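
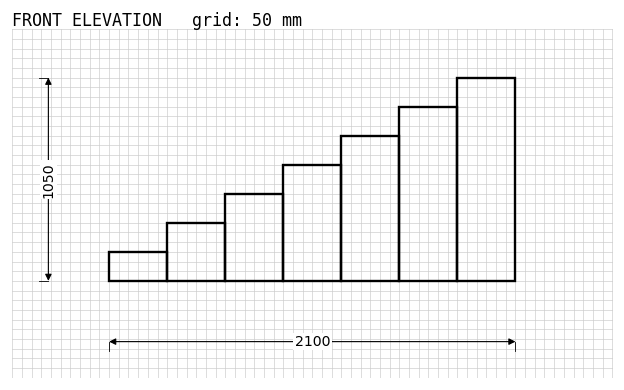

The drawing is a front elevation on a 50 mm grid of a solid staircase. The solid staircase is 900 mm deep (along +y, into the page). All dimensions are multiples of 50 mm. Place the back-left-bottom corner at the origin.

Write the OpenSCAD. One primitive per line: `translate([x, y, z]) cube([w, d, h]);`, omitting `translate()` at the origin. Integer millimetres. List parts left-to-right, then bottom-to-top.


cube([300, 900, 150]);
translate([300, 0, 0]) cube([300, 900, 300]);
translate([600, 0, 0]) cube([300, 900, 450]);
translate([900, 0, 0]) cube([300, 900, 600]);
translate([1200, 0, 0]) cube([300, 900, 750]);
translate([1500, 0, 0]) cube([300, 900, 900]);
translate([1800, 0, 0]) cube([300, 900, 1050]);


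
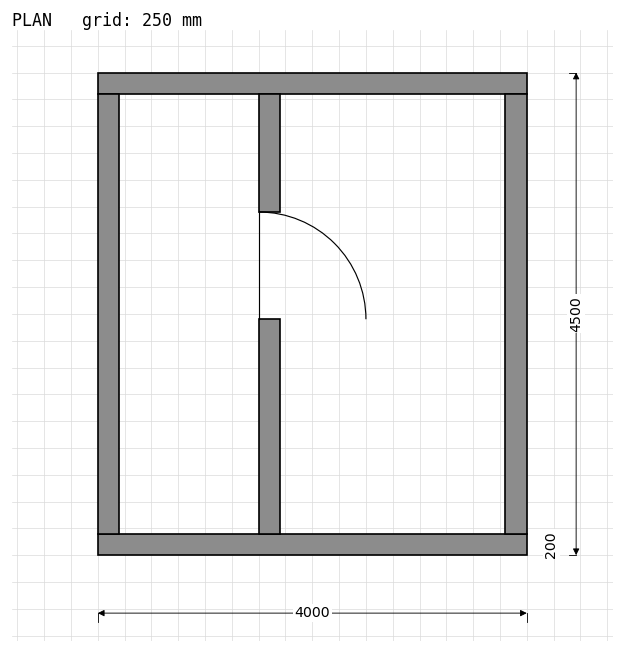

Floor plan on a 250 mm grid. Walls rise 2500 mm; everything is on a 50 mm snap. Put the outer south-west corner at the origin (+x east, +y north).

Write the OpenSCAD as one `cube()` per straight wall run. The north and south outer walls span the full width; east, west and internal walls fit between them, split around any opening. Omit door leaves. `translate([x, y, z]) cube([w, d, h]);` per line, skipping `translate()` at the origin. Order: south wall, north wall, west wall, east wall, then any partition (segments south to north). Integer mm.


cube([4000, 200, 2500]);
translate([0, 4300, 0]) cube([4000, 200, 2500]);
translate([0, 200, 0]) cube([200, 4100, 2500]);
translate([3800, 200, 0]) cube([200, 4100, 2500]);
translate([1500, 200, 0]) cube([200, 2000, 2500]);
translate([1500, 3200, 0]) cube([200, 1100, 2500]);


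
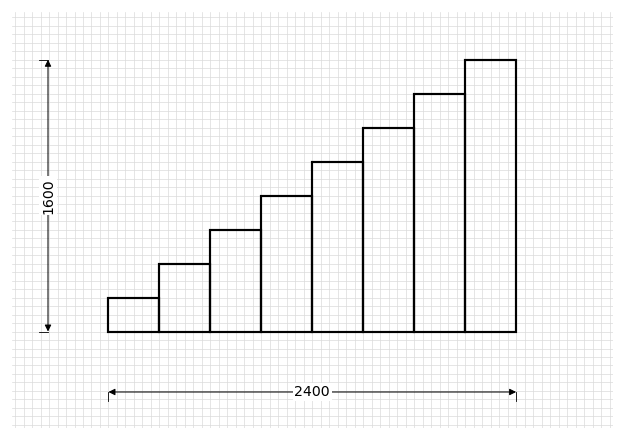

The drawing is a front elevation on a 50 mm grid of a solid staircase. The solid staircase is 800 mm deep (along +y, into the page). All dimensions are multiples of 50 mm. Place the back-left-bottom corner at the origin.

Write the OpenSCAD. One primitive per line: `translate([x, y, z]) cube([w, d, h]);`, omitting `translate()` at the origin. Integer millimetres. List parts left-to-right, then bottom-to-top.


cube([300, 800, 200]);
translate([300, 0, 0]) cube([300, 800, 400]);
translate([600, 0, 0]) cube([300, 800, 600]);
translate([900, 0, 0]) cube([300, 800, 800]);
translate([1200, 0, 0]) cube([300, 800, 1000]);
translate([1500, 0, 0]) cube([300, 800, 1200]);
translate([1800, 0, 0]) cube([300, 800, 1400]);
translate([2100, 0, 0]) cube([300, 800, 1600]);


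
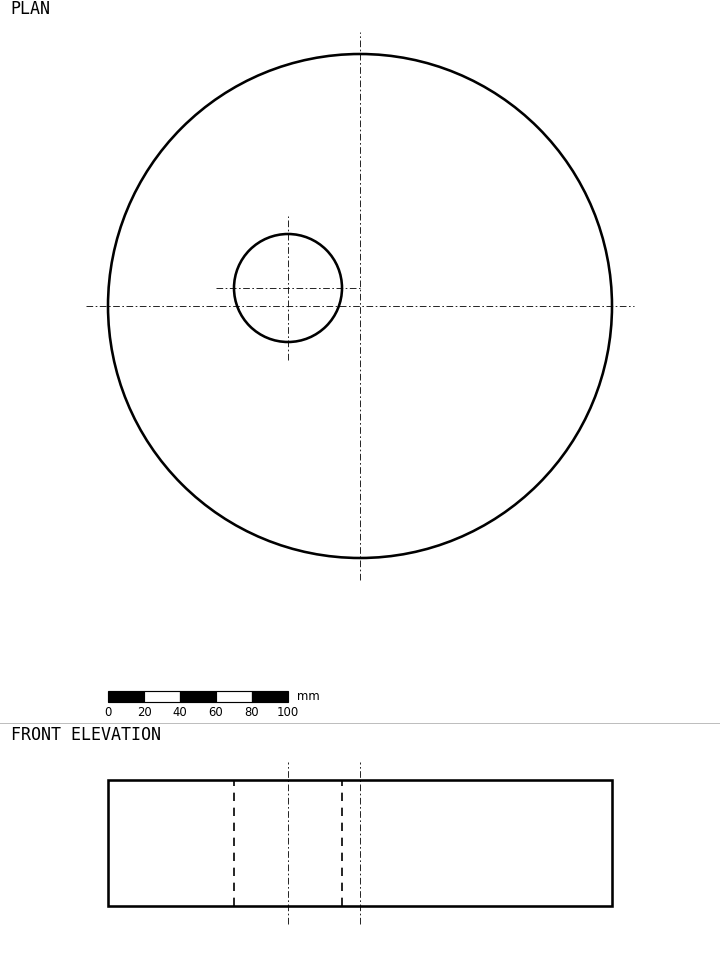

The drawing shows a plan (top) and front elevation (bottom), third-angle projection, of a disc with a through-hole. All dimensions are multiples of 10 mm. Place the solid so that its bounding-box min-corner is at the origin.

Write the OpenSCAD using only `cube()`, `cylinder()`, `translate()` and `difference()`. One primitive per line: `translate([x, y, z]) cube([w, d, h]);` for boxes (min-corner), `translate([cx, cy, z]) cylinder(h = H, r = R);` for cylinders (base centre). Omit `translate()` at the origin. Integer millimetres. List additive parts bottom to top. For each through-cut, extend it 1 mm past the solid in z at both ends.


difference() {
  translate([140, 140, 0]) cylinder(h = 70, r = 140);
  translate([100, 150, -1]) cylinder(h = 72, r = 30);
}


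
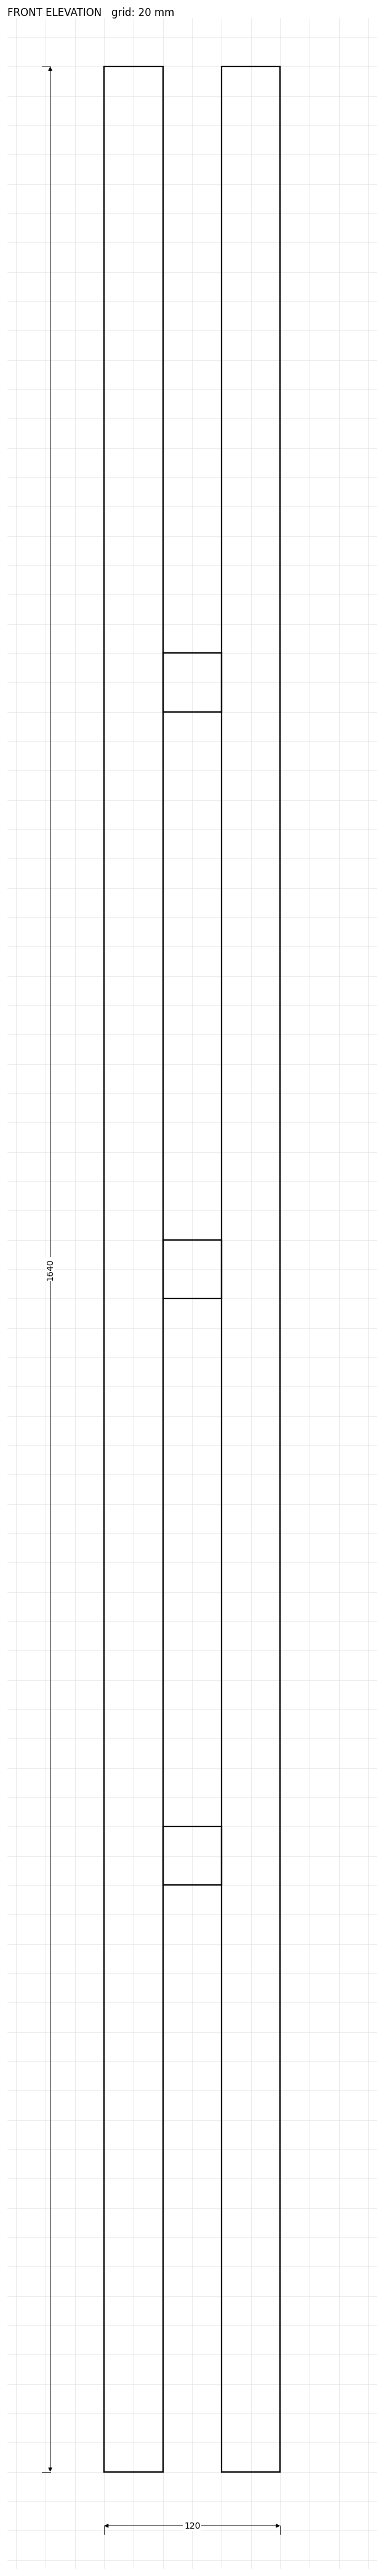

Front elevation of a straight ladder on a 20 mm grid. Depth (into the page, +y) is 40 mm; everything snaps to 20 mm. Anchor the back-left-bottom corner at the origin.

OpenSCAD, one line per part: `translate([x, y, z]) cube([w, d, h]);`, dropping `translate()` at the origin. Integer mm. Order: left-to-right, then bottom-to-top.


cube([40, 40, 1640]);
translate([40, 0, 400]) cube([40, 40, 40]);
translate([40, 0, 800]) cube([40, 40, 40]);
translate([40, 0, 1200]) cube([40, 40, 40]);
translate([80, 0, 0]) cube([40, 40, 1640]);


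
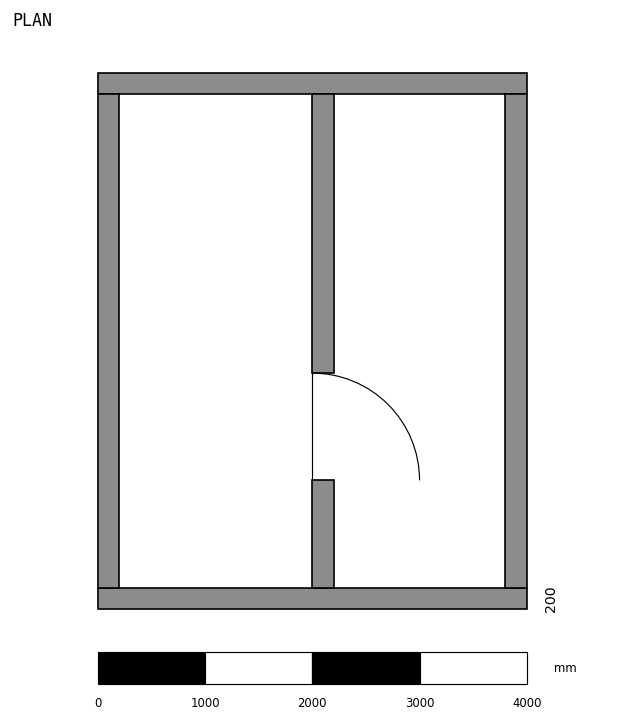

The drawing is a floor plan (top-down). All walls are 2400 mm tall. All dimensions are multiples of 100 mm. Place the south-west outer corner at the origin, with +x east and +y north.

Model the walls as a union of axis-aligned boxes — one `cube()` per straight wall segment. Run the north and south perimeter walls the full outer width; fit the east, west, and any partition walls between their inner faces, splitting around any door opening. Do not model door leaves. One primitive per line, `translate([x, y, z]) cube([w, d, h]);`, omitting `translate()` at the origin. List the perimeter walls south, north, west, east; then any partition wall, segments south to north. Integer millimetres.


cube([4000, 200, 2400]);
translate([0, 4800, 0]) cube([4000, 200, 2400]);
translate([0, 200, 0]) cube([200, 4600, 2400]);
translate([3800, 200, 0]) cube([200, 4600, 2400]);
translate([2000, 200, 0]) cube([200, 1000, 2400]);
translate([2000, 2200, 0]) cube([200, 2600, 2400]);


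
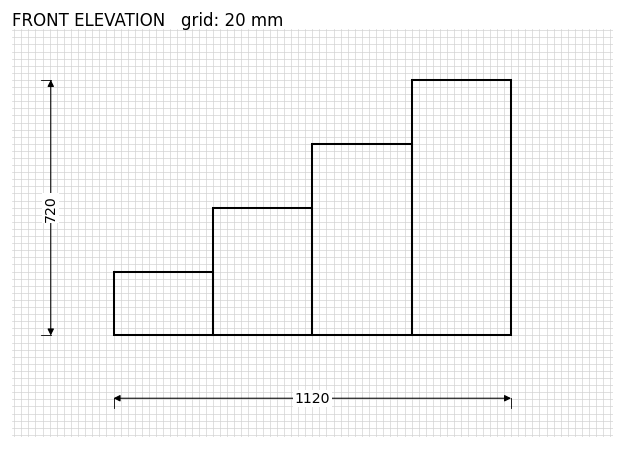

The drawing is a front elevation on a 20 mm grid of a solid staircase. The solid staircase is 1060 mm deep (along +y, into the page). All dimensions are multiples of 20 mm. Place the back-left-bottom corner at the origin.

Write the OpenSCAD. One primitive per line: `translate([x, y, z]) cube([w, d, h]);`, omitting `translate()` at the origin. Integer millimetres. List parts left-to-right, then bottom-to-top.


cube([280, 1060, 180]);
translate([280, 0, 0]) cube([280, 1060, 360]);
translate([560, 0, 0]) cube([280, 1060, 540]);
translate([840, 0, 0]) cube([280, 1060, 720]);


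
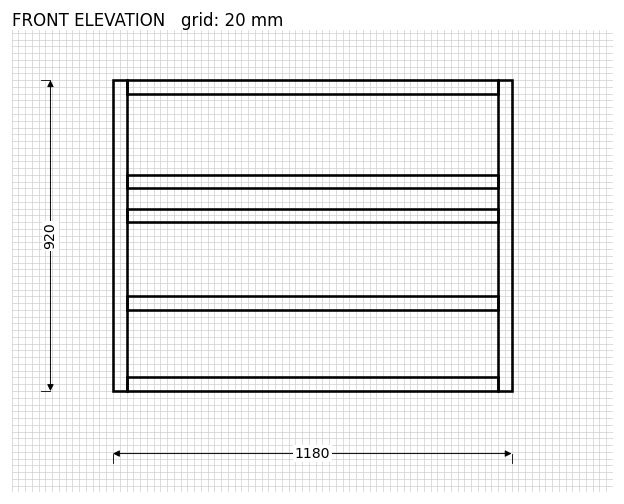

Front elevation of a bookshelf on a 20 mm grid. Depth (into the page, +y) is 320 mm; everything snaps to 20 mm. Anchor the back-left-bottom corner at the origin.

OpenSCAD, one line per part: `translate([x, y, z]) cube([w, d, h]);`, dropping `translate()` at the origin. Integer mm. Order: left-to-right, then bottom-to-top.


cube([40, 320, 920]);
translate([40, 0, 0]) cube([1100, 320, 40]);
translate([40, 0, 240]) cube([1100, 320, 40]);
translate([40, 0, 500]) cube([1100, 320, 40]);
translate([40, 0, 600]) cube([1100, 320, 40]);
translate([40, 0, 880]) cube([1100, 320, 40]);
translate([1140, 0, 0]) cube([40, 320, 920]);


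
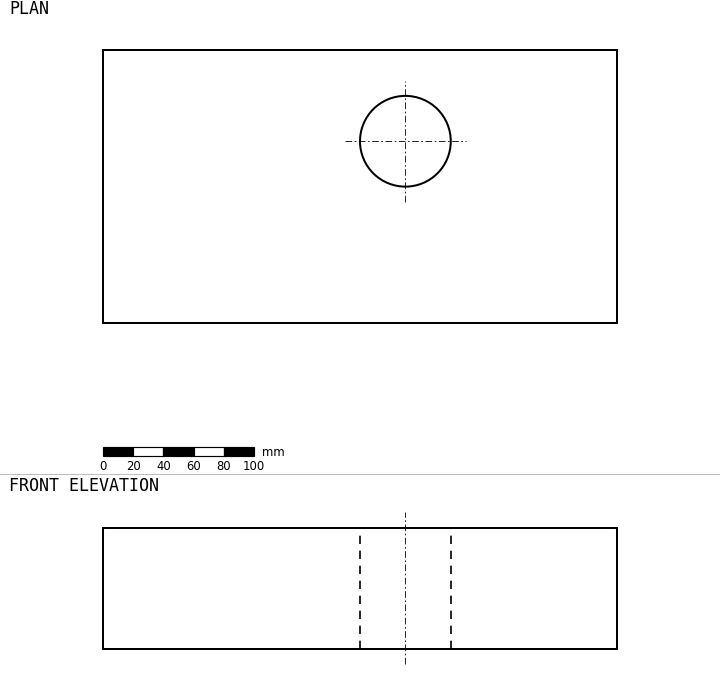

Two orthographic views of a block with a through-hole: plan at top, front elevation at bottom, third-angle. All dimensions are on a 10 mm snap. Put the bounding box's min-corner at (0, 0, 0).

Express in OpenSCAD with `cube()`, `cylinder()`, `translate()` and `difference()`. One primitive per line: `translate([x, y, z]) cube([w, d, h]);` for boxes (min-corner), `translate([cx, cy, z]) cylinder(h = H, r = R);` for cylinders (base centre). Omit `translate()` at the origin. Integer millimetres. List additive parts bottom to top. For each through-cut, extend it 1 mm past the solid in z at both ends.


difference() {
  cube([340, 180, 80]);
  translate([200, 120, -1]) cylinder(h = 82, r = 30);
}


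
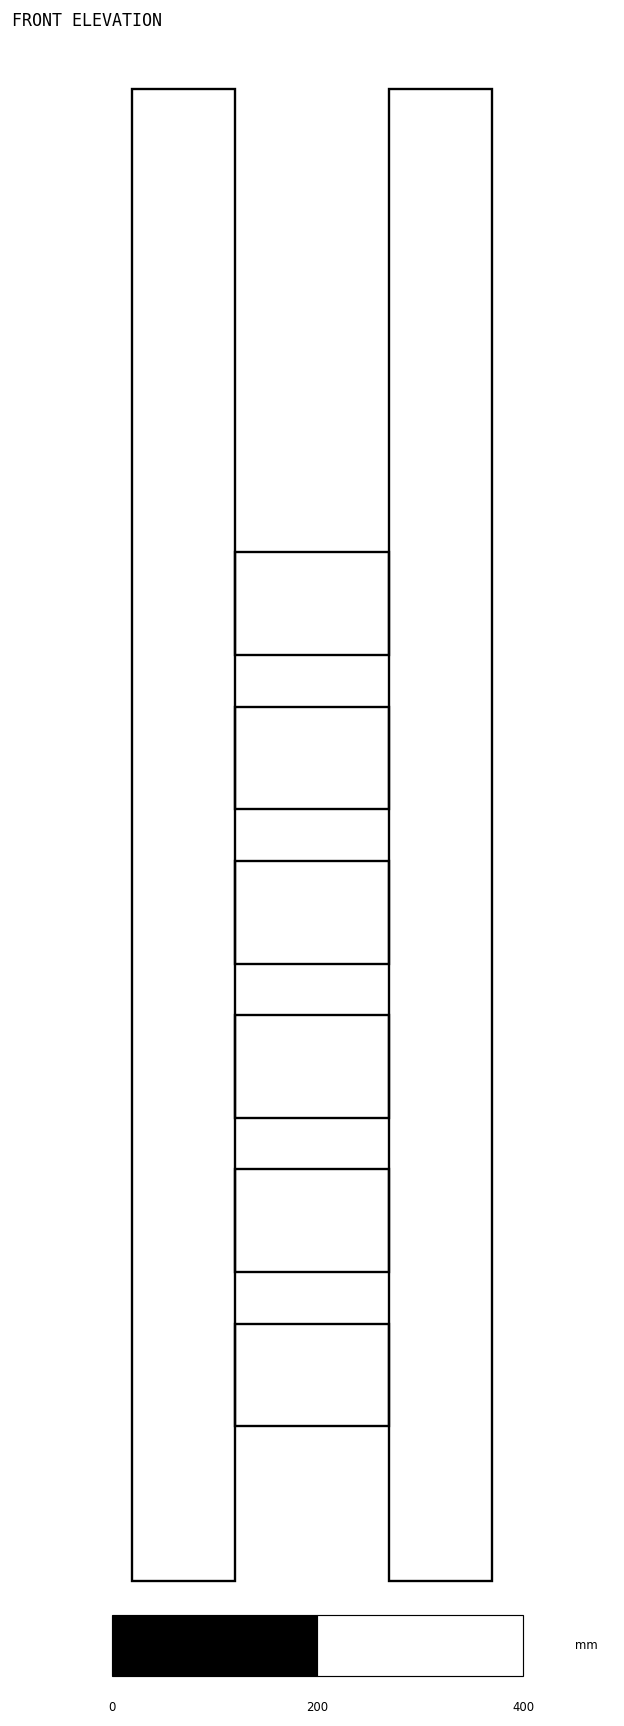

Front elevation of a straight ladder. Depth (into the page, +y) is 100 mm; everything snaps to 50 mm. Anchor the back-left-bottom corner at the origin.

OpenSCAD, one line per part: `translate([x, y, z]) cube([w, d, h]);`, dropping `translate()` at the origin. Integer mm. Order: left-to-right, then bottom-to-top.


cube([100, 100, 1450]);
translate([100, 0, 150]) cube([150, 100, 100]);
translate([100, 0, 300]) cube([150, 100, 100]);
translate([100, 0, 450]) cube([150, 100, 100]);
translate([100, 0, 600]) cube([150, 100, 100]);
translate([100, 0, 750]) cube([150, 100, 100]);
translate([100, 0, 900]) cube([150, 100, 100]);
translate([250, 0, 0]) cube([100, 100, 1450]);


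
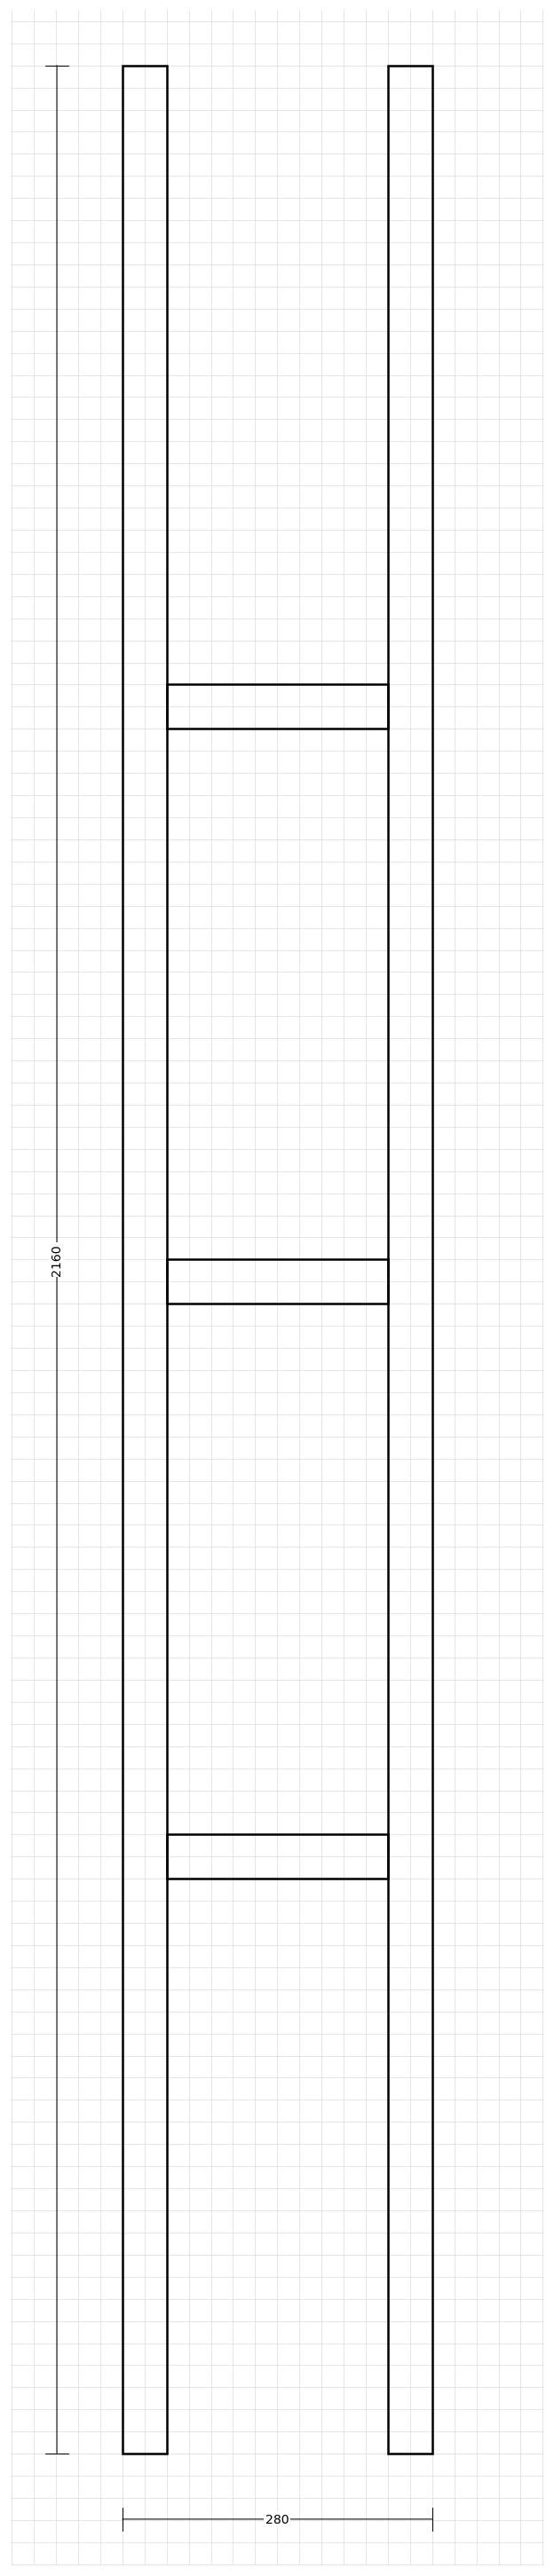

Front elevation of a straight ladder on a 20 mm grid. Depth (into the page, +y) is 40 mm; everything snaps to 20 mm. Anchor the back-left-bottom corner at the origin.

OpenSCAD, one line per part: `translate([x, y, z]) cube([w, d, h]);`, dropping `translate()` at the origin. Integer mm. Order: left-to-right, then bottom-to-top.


cube([40, 40, 2160]);
translate([40, 0, 520]) cube([200, 40, 40]);
translate([40, 0, 1040]) cube([200, 40, 40]);
translate([40, 0, 1560]) cube([200, 40, 40]);
translate([240, 0, 0]) cube([40, 40, 2160]);


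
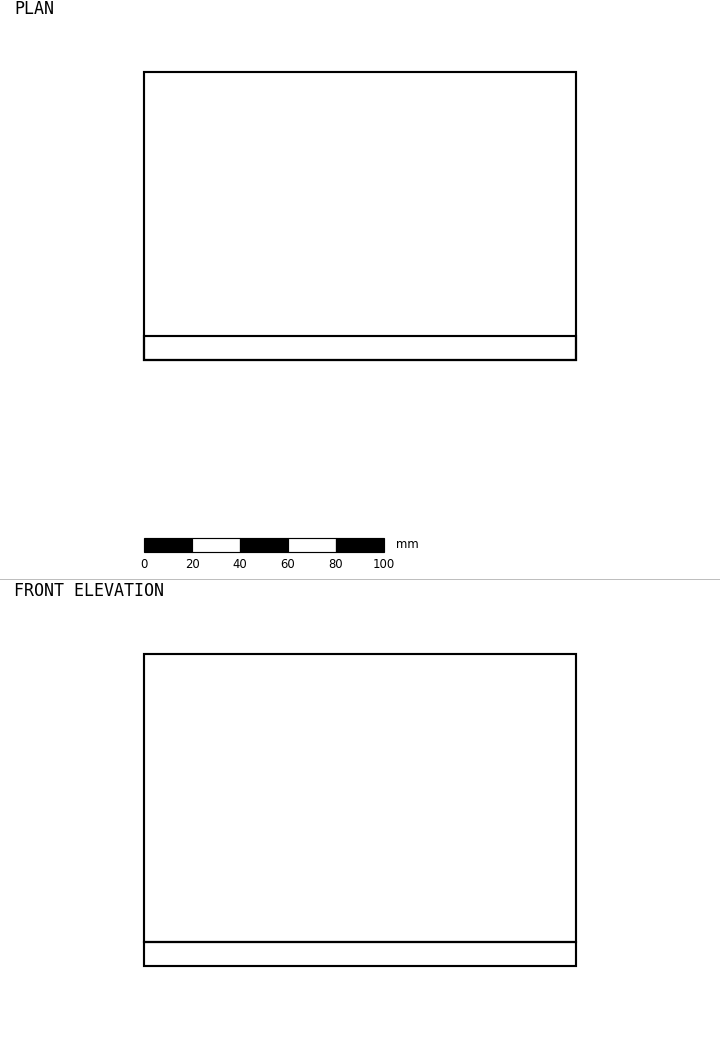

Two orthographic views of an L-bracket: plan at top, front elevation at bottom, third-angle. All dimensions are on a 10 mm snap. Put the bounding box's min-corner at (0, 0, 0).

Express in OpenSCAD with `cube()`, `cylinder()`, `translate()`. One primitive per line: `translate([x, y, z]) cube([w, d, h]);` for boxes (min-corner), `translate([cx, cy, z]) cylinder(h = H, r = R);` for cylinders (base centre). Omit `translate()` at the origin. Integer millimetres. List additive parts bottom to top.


cube([180, 120, 10]);
translate([0, 0, 10]) cube([180, 10, 120]);


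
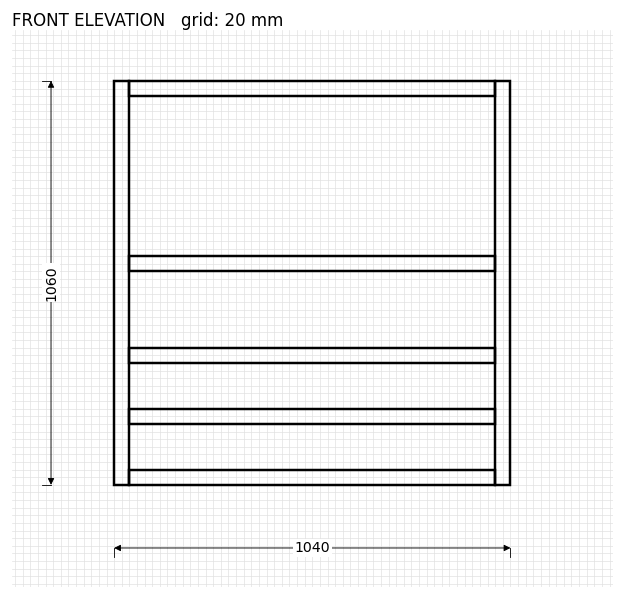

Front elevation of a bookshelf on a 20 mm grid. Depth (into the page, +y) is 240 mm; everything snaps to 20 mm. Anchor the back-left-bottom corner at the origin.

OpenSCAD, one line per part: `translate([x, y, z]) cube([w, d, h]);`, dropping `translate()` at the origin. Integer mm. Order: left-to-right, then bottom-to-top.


cube([40, 240, 1060]);
translate([40, 0, 0]) cube([960, 240, 40]);
translate([40, 0, 160]) cube([960, 240, 40]);
translate([40, 0, 320]) cube([960, 240, 40]);
translate([40, 0, 560]) cube([960, 240, 40]);
translate([40, 0, 1020]) cube([960, 240, 40]);
translate([1000, 0, 0]) cube([40, 240, 1060]);


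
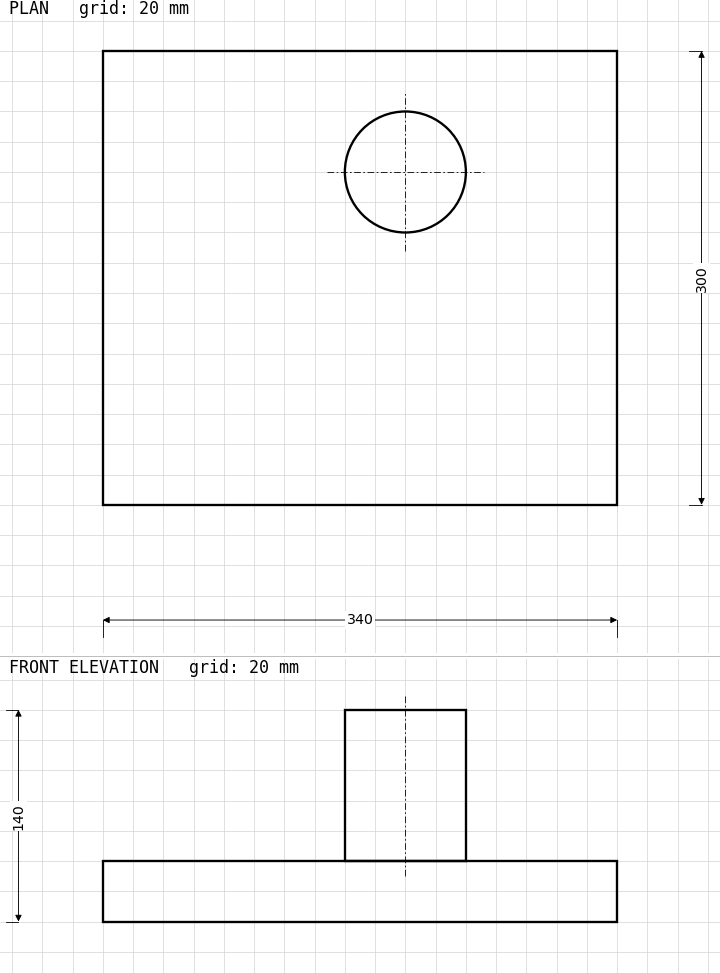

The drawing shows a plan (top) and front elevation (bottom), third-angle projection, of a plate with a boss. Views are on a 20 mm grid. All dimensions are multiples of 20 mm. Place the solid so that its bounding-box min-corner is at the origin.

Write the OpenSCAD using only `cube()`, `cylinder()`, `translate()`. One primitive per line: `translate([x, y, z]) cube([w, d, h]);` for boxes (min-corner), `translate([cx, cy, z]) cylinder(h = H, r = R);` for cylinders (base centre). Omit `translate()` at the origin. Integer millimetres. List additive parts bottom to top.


cube([340, 300, 40]);
translate([200, 220, 40]) cylinder(h = 100, r = 40);


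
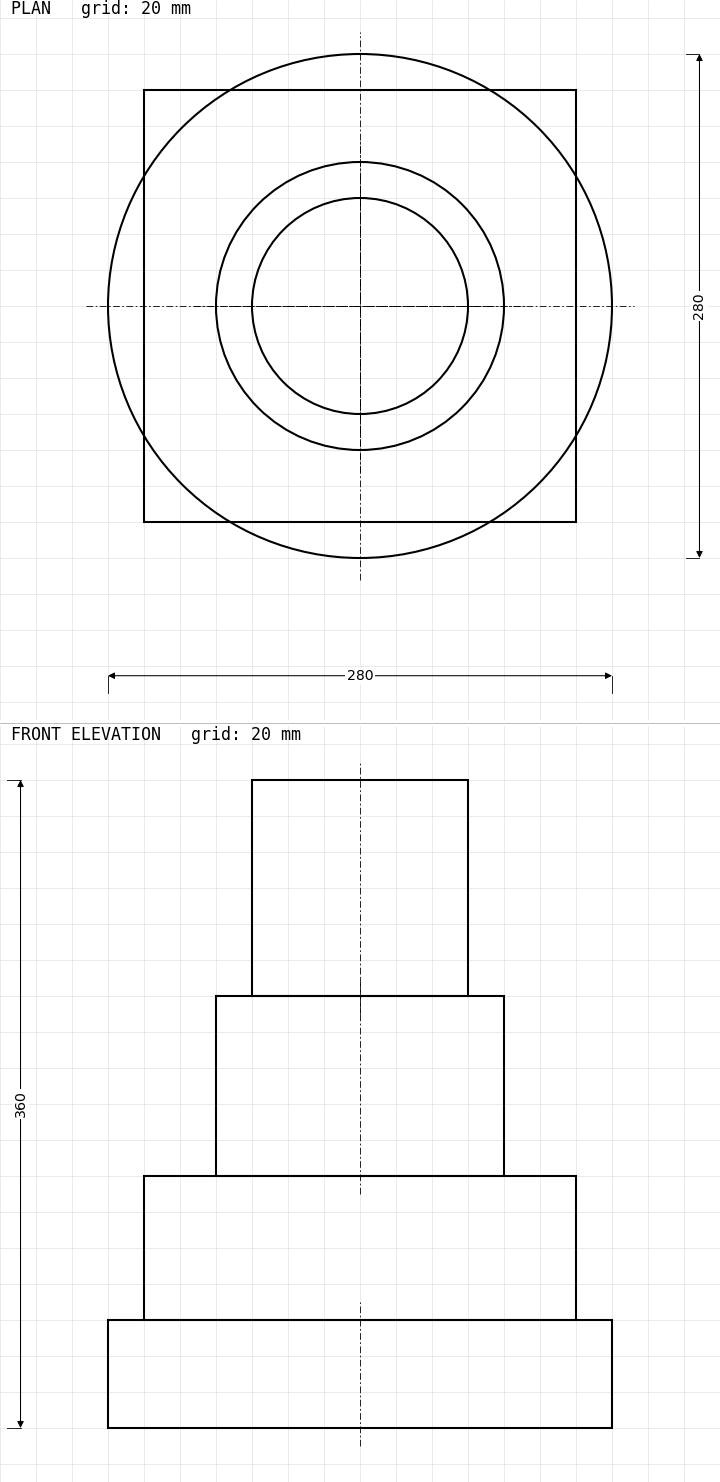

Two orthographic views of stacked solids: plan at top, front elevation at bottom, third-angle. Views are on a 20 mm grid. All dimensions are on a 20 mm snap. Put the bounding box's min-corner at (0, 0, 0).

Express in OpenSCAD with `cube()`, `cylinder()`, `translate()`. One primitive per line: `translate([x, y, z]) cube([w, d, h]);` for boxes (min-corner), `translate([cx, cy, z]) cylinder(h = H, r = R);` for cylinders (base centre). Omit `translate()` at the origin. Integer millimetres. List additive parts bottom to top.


translate([140, 140, 0]) cylinder(h = 60, r = 140);
translate([20, 20, 60]) cube([240, 240, 80]);
translate([140, 140, 140]) cylinder(h = 100, r = 80);
translate([140, 140, 240]) cylinder(h = 120, r = 60);


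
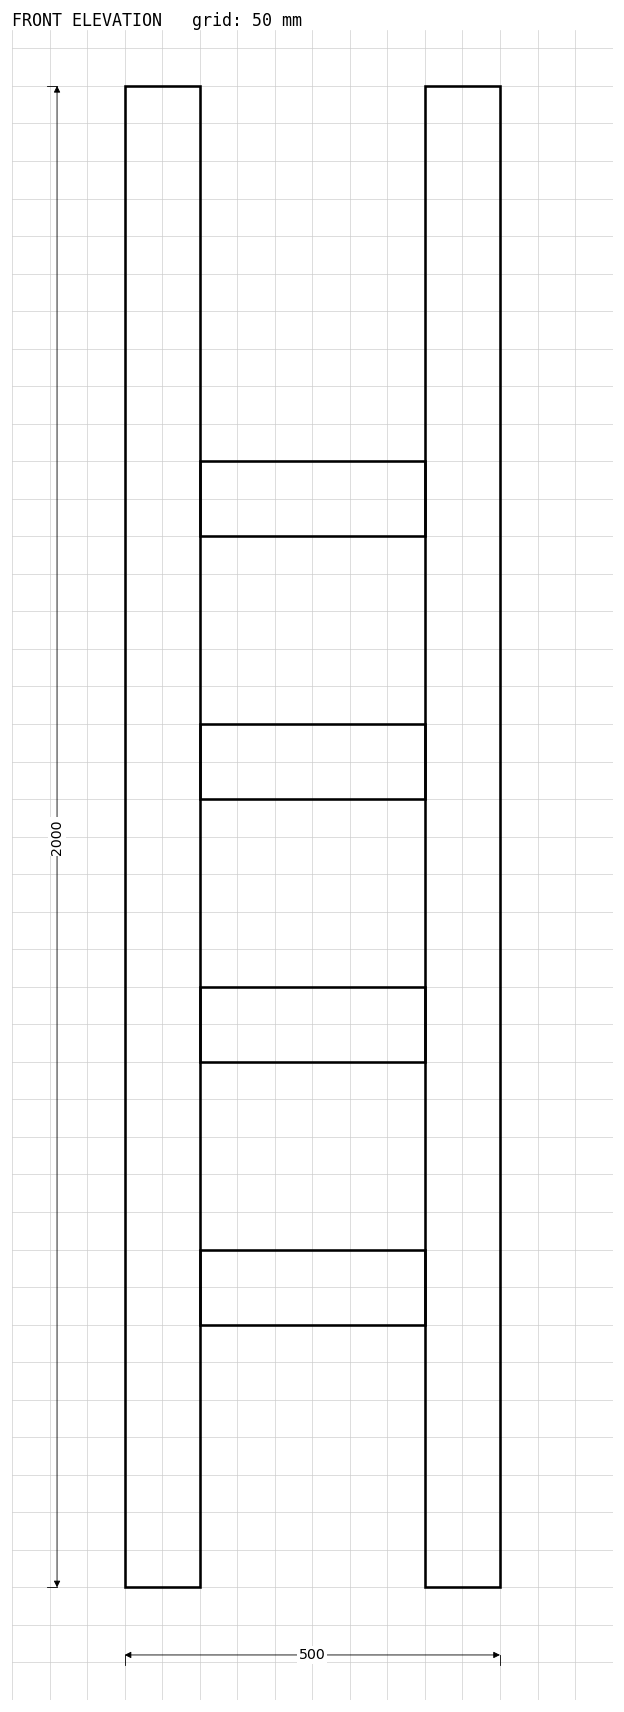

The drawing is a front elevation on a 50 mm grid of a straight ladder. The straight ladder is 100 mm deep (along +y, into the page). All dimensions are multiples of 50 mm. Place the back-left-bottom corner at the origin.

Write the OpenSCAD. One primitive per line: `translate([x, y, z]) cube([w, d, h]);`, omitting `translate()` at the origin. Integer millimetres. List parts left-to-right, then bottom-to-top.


cube([100, 100, 2000]);
translate([100, 0, 350]) cube([300, 100, 100]);
translate([100, 0, 700]) cube([300, 100, 100]);
translate([100, 0, 1050]) cube([300, 100, 100]);
translate([100, 0, 1400]) cube([300, 100, 100]);
translate([400, 0, 0]) cube([100, 100, 2000]);


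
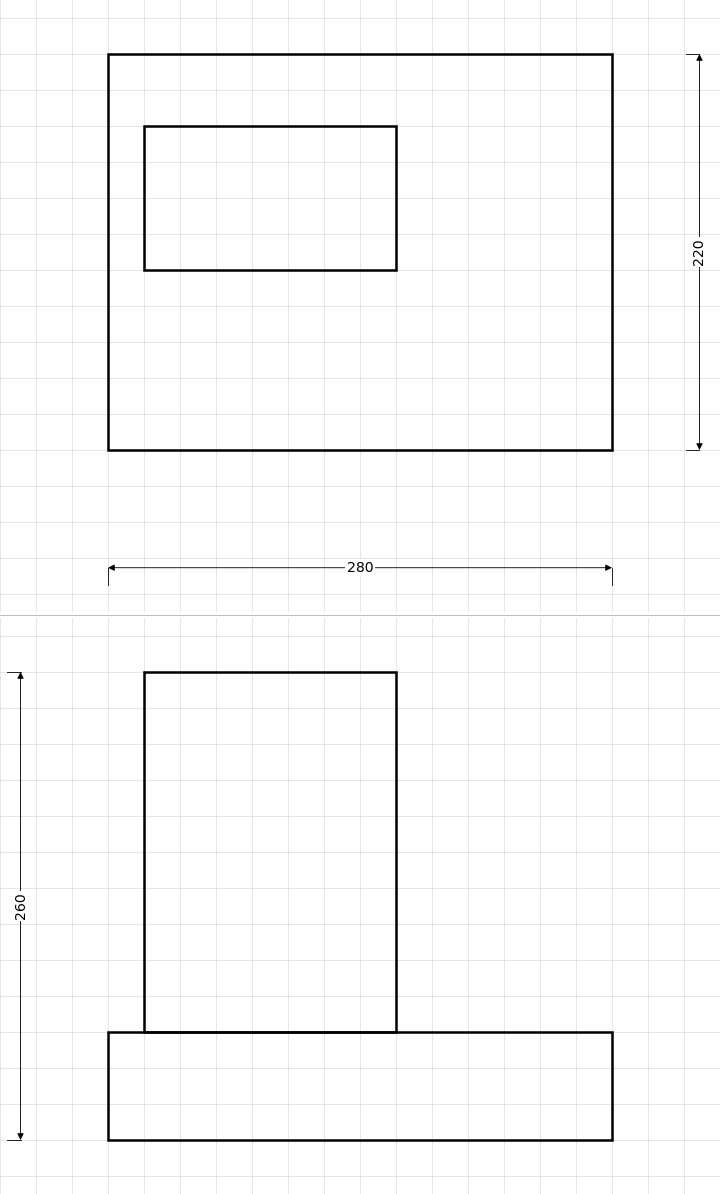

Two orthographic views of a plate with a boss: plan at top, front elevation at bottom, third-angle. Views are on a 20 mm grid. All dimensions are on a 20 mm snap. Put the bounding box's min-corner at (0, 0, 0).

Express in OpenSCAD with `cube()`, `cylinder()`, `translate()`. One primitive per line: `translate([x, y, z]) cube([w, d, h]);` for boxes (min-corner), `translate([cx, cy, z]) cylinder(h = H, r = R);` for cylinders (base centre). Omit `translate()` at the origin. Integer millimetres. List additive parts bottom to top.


cube([280, 220, 60]);
translate([20, 100, 60]) cube([140, 80, 200]);


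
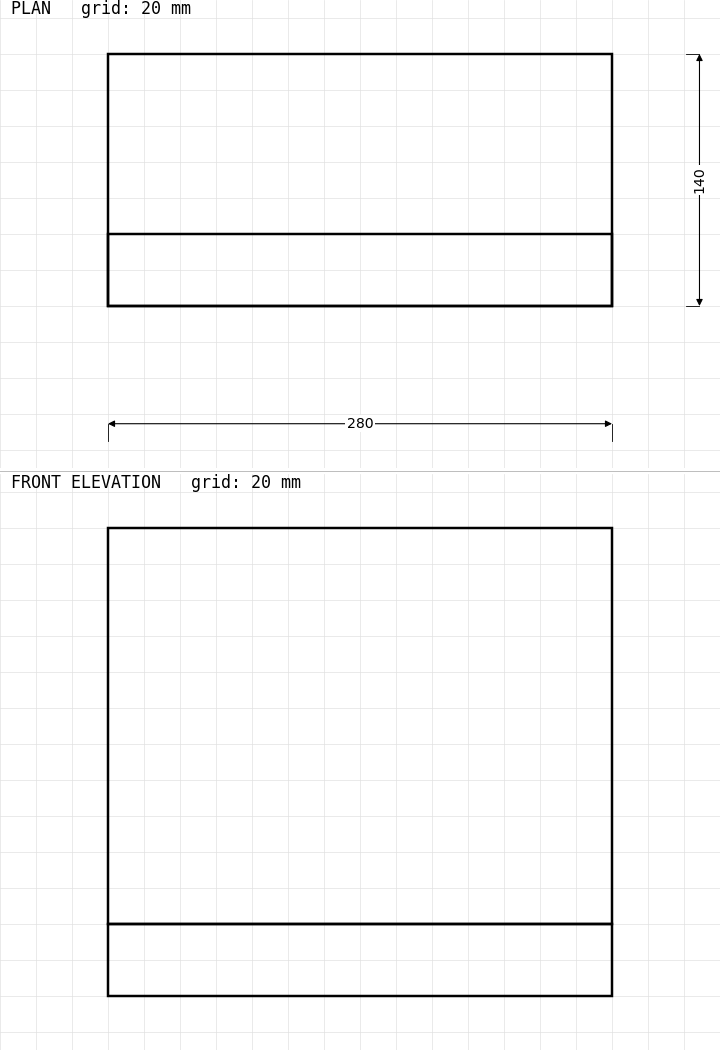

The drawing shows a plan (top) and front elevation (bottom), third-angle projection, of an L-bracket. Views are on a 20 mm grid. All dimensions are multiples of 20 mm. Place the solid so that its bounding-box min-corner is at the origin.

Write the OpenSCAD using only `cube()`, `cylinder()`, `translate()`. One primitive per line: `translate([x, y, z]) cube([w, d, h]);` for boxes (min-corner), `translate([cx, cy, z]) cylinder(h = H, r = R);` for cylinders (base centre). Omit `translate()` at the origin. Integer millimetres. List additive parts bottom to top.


cube([280, 140, 40]);
translate([0, 0, 40]) cube([280, 40, 220]);


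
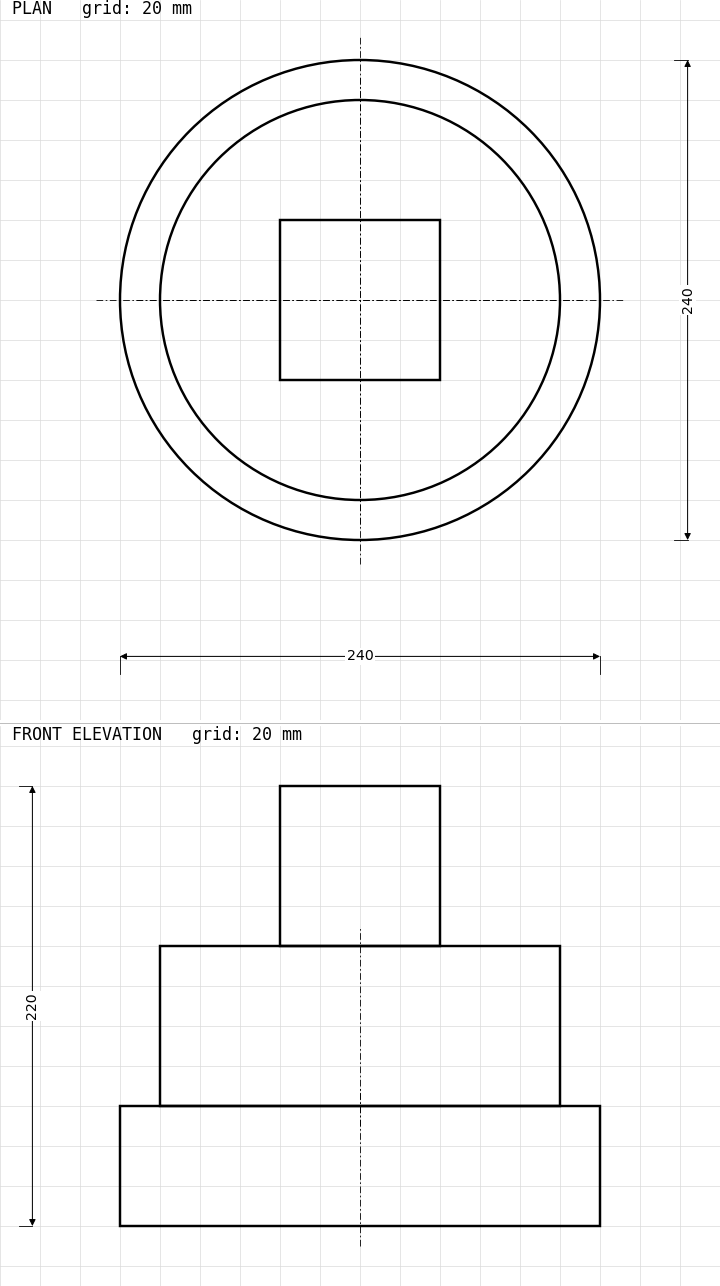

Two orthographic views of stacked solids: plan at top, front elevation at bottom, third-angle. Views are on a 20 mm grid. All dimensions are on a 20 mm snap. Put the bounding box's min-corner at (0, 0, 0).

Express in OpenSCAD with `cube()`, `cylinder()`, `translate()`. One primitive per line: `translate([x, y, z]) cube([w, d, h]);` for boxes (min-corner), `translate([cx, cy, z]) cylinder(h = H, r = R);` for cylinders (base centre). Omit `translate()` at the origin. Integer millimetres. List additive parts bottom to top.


translate([120, 120, 0]) cylinder(h = 60, r = 120);
translate([120, 120, 60]) cylinder(h = 80, r = 100);
translate([80, 80, 140]) cube([80, 80, 80]);


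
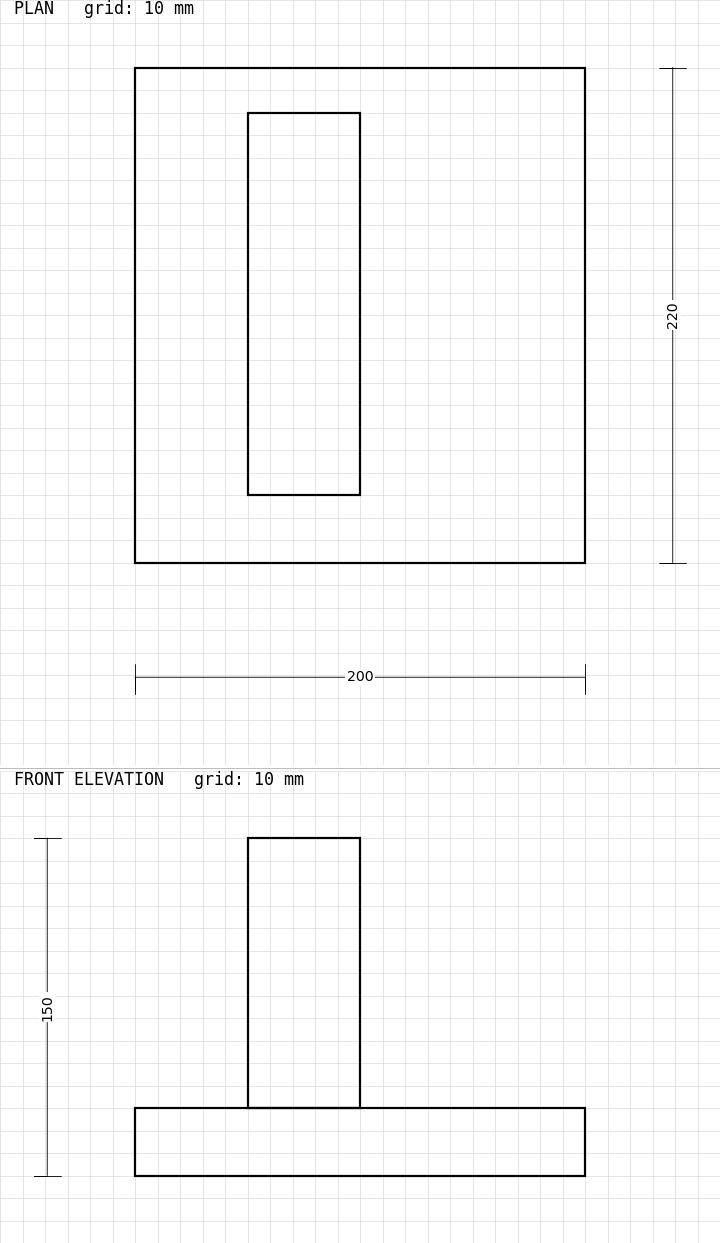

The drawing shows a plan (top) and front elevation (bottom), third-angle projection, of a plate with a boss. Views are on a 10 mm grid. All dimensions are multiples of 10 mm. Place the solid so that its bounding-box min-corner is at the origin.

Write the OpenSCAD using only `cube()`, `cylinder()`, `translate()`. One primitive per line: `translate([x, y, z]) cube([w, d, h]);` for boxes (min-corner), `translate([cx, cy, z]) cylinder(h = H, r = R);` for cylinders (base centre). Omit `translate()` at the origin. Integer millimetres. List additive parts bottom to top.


cube([200, 220, 30]);
translate([50, 30, 30]) cube([50, 170, 120]);


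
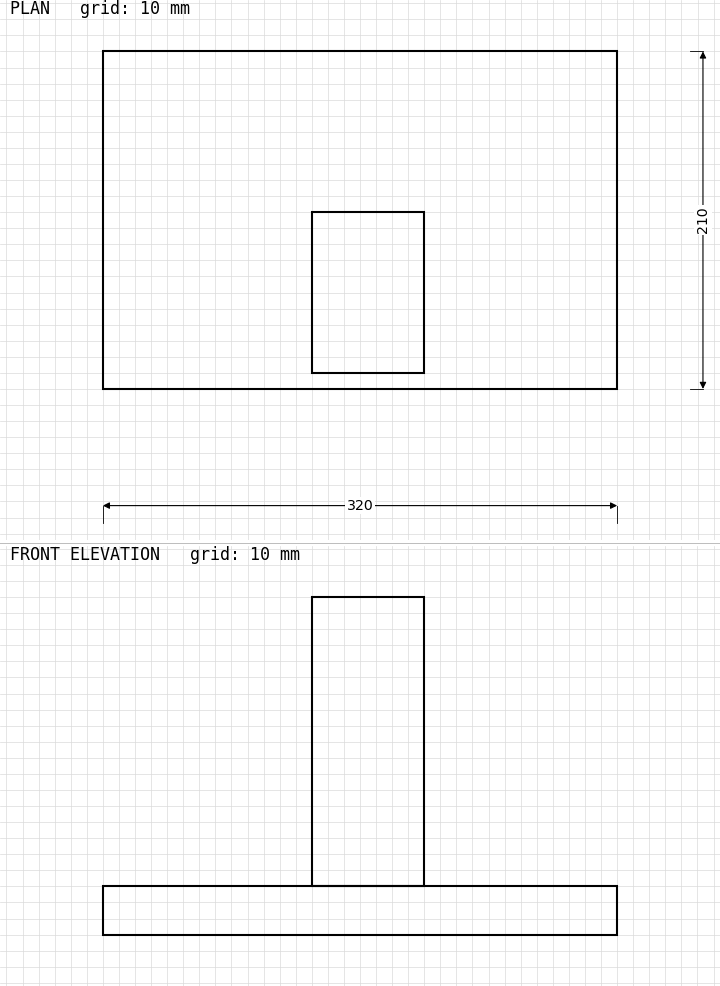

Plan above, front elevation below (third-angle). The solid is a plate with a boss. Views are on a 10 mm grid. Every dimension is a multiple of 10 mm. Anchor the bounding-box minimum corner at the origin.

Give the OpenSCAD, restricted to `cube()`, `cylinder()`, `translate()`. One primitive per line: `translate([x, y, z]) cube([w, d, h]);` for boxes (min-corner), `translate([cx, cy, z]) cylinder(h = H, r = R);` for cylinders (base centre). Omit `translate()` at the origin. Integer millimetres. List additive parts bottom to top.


cube([320, 210, 30]);
translate([130, 10, 30]) cube([70, 100, 180]);


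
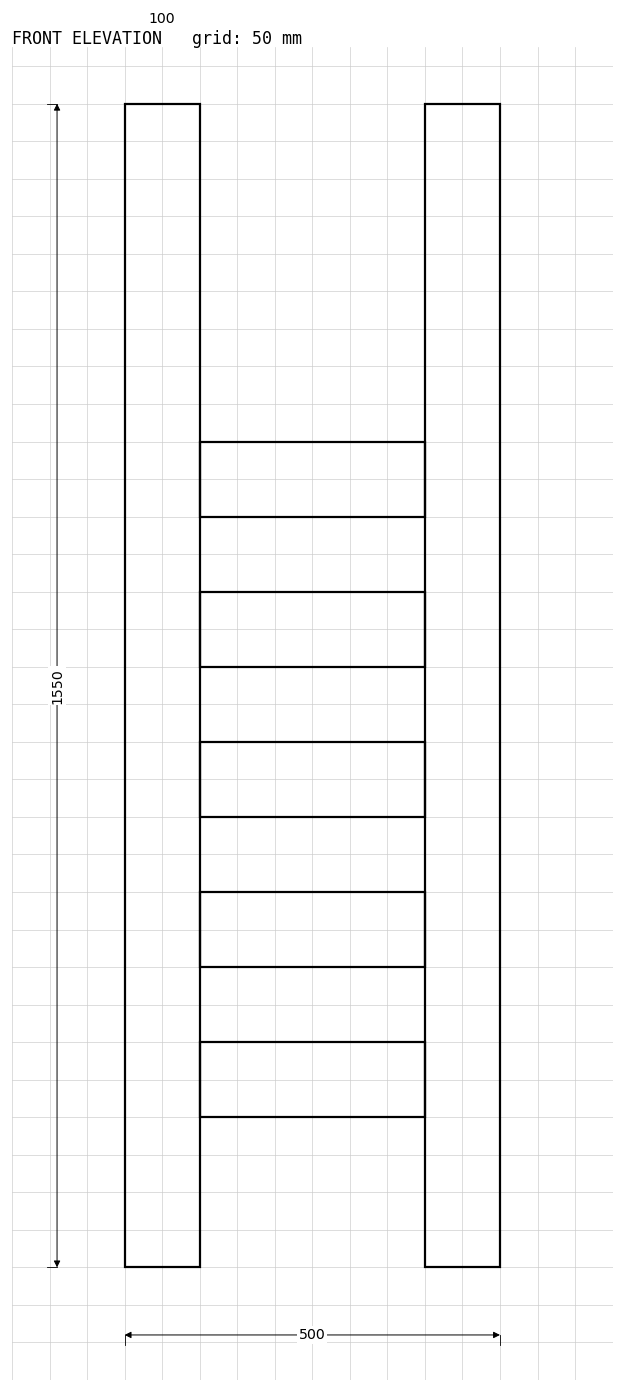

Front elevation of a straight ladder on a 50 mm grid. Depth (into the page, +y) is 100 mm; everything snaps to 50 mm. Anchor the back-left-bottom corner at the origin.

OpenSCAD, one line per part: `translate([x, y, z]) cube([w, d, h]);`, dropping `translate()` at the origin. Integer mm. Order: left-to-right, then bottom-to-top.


cube([100, 100, 1550]);
translate([100, 0, 200]) cube([300, 100, 100]);
translate([100, 0, 400]) cube([300, 100, 100]);
translate([100, 0, 600]) cube([300, 100, 100]);
translate([100, 0, 800]) cube([300, 100, 100]);
translate([100, 0, 1000]) cube([300, 100, 100]);
translate([400, 0, 0]) cube([100, 100, 1550]);


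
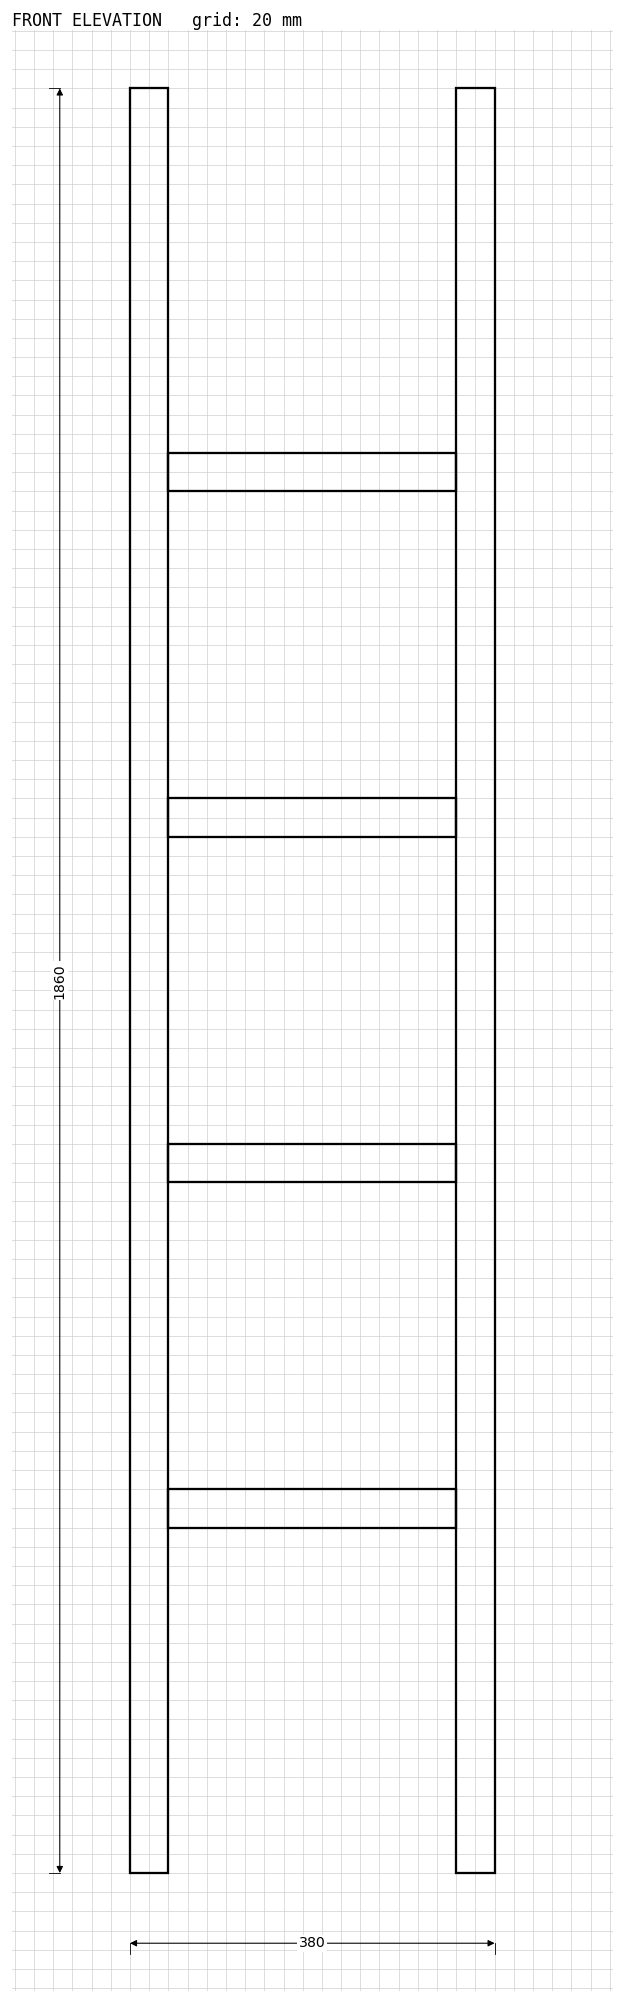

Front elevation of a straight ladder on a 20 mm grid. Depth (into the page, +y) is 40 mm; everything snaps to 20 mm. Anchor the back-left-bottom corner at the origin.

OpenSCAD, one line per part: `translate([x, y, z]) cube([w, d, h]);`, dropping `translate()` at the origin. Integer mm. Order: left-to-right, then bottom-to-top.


cube([40, 40, 1860]);
translate([40, 0, 360]) cube([300, 40, 40]);
translate([40, 0, 720]) cube([300, 40, 40]);
translate([40, 0, 1080]) cube([300, 40, 40]);
translate([40, 0, 1440]) cube([300, 40, 40]);
translate([340, 0, 0]) cube([40, 40, 1860]);


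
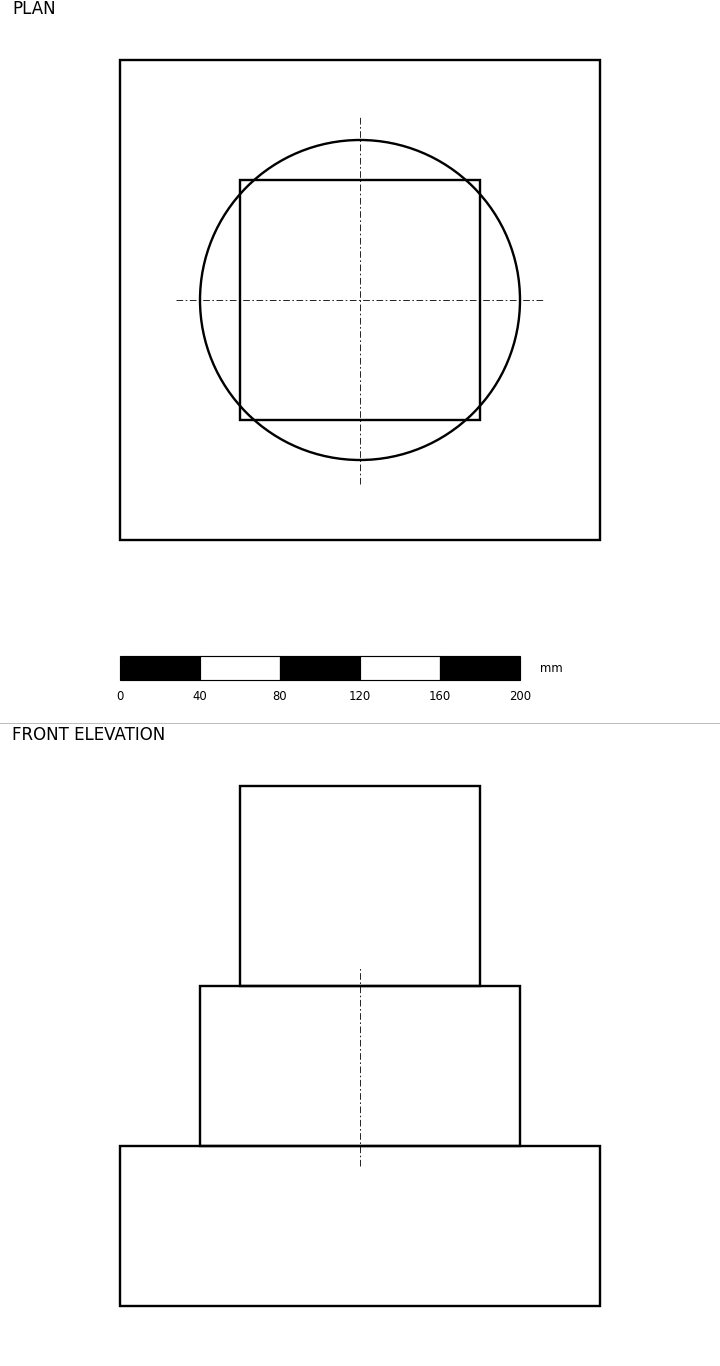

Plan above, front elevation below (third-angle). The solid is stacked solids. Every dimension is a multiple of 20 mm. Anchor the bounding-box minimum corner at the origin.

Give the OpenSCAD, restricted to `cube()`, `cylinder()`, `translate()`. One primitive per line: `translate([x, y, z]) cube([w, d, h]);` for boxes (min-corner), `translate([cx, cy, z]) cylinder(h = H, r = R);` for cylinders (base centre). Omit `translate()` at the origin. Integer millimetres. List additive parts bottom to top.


cube([240, 240, 80]);
translate([120, 120, 80]) cylinder(h = 80, r = 80);
translate([60, 60, 160]) cube([120, 120, 100]);


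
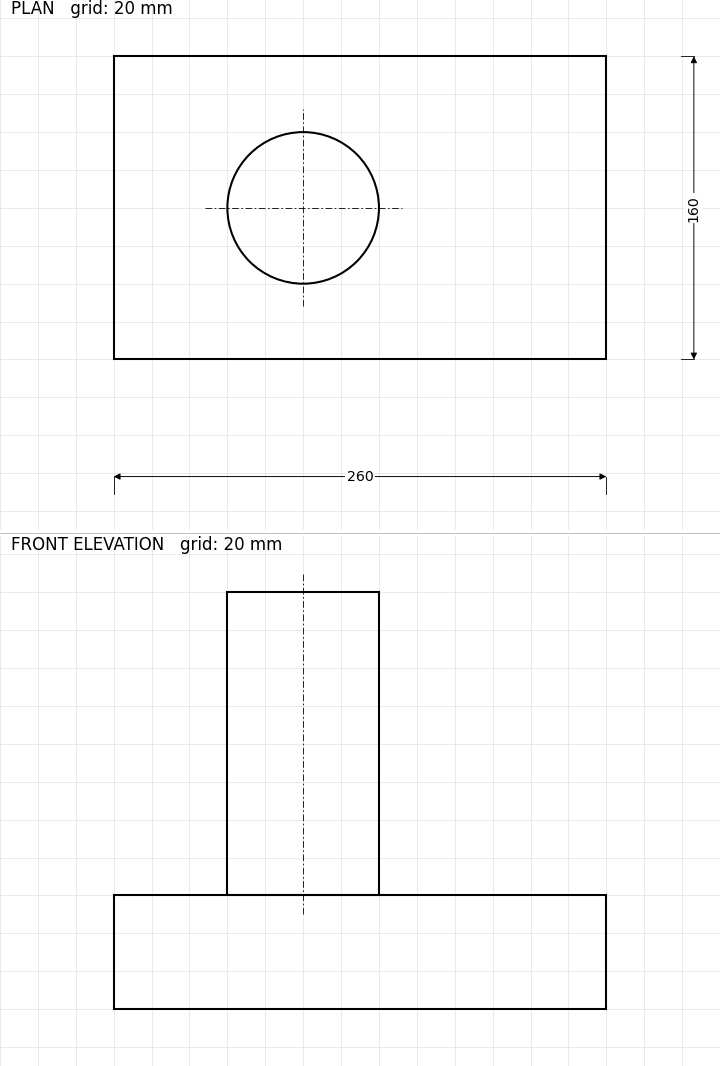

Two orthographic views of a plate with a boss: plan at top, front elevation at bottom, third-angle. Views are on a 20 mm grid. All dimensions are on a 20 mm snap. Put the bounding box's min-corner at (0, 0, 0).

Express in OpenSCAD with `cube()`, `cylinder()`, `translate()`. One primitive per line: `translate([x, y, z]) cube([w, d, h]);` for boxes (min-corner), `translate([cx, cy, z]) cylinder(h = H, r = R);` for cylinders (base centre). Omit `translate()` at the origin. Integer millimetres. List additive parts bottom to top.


cube([260, 160, 60]);
translate([100, 80, 60]) cylinder(h = 160, r = 40);


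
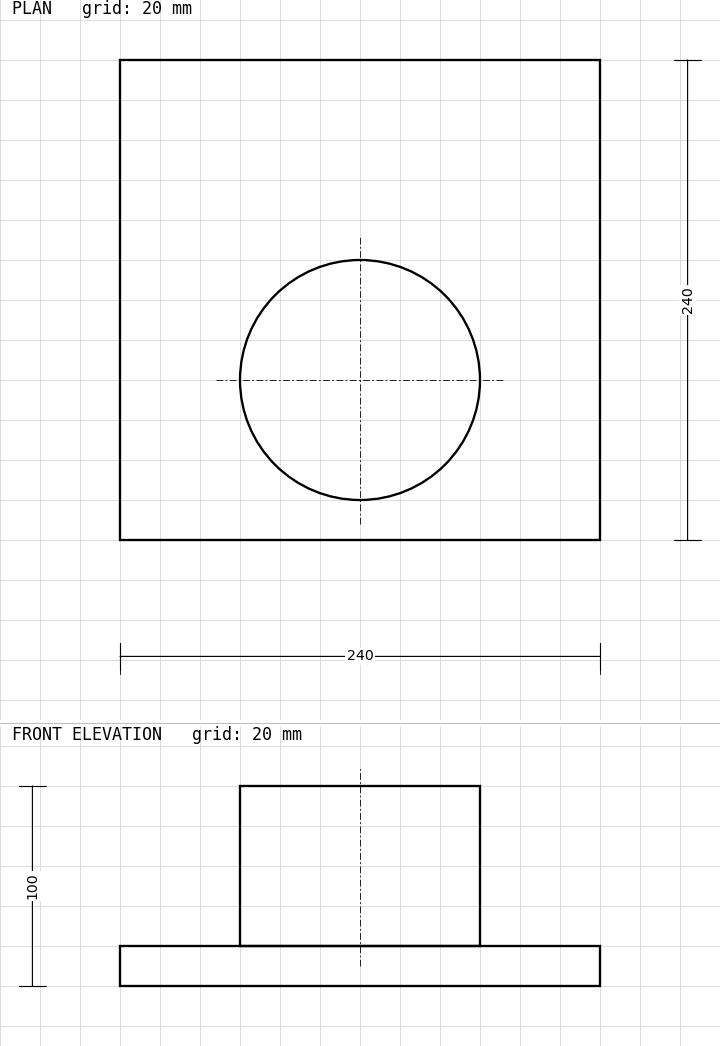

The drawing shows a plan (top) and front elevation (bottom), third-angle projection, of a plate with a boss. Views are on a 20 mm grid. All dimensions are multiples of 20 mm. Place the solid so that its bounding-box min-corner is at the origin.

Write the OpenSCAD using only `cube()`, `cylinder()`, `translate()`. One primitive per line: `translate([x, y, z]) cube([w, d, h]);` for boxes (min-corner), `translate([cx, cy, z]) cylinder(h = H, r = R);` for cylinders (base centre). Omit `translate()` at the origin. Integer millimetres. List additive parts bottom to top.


cube([240, 240, 20]);
translate([120, 80, 20]) cylinder(h = 80, r = 60);


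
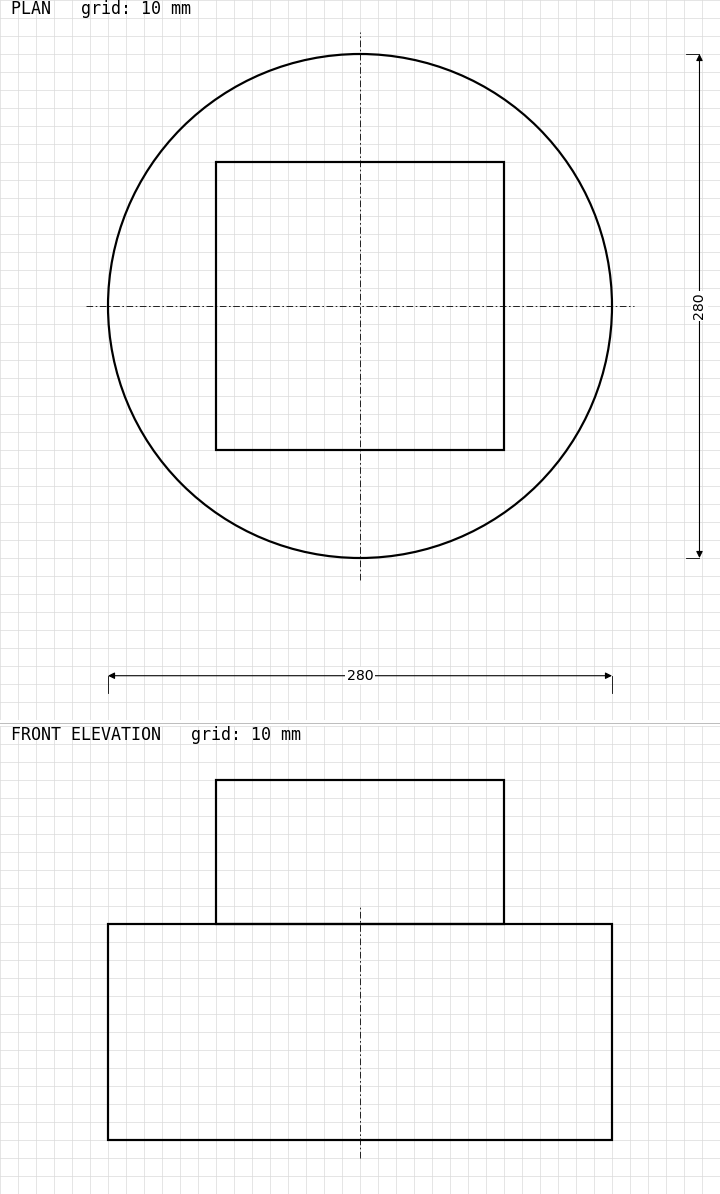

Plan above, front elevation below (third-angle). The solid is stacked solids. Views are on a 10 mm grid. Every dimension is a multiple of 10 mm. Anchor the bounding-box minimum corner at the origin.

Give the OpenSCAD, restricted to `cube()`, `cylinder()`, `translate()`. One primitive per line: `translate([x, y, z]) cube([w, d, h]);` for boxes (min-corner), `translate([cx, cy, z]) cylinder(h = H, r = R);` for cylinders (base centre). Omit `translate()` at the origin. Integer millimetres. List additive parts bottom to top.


translate([140, 140, 0]) cylinder(h = 120, r = 140);
translate([60, 60, 120]) cube([160, 160, 80]);


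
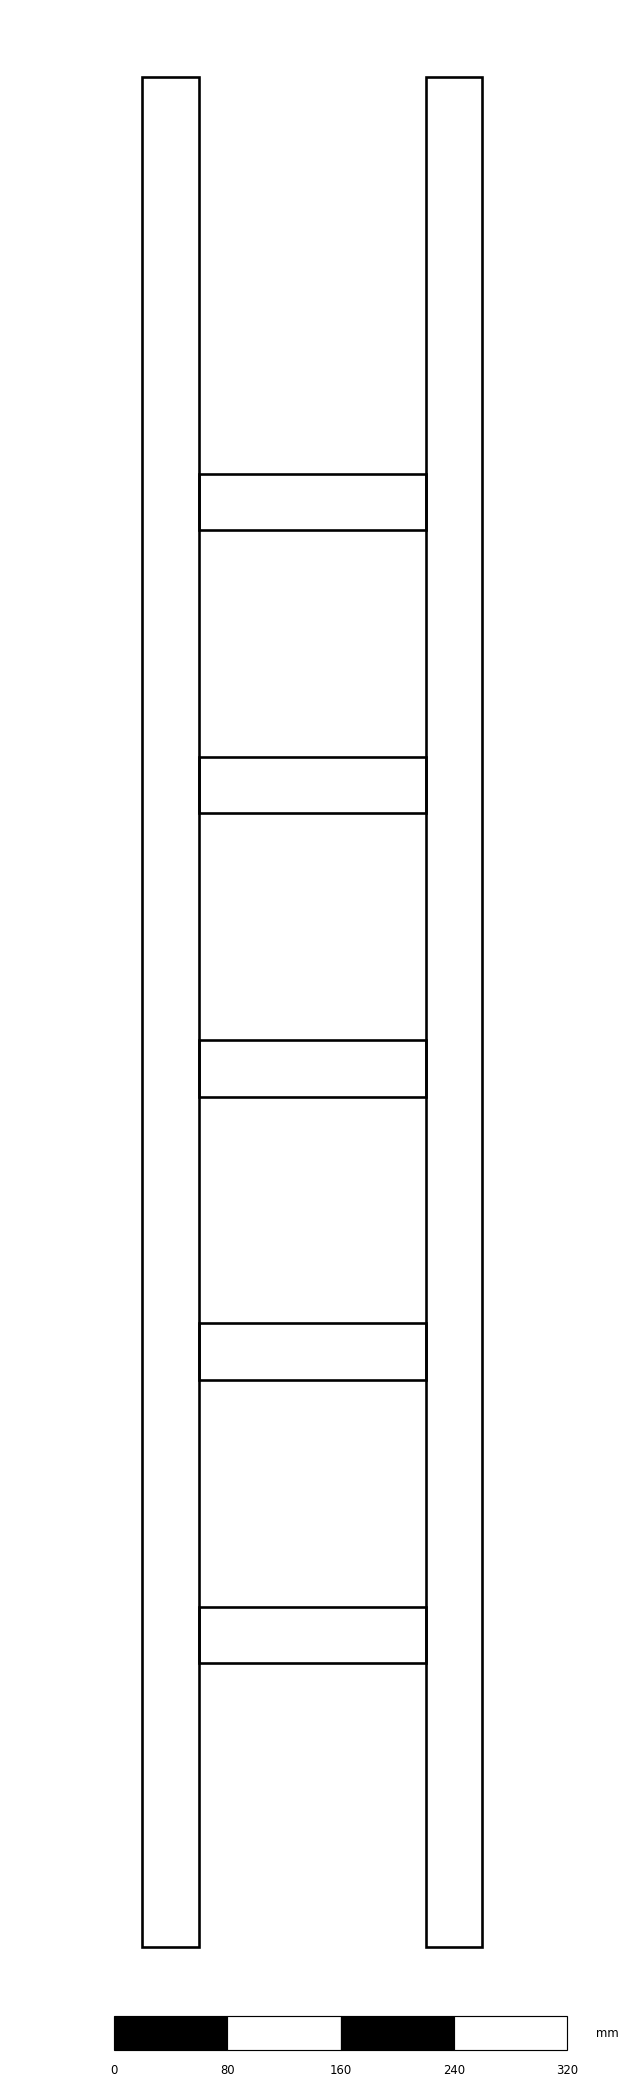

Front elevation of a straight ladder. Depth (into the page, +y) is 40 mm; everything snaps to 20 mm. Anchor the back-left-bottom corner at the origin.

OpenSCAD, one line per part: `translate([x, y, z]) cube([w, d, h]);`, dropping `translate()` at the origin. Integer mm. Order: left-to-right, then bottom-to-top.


cube([40, 40, 1320]);
translate([40, 0, 200]) cube([160, 40, 40]);
translate([40, 0, 400]) cube([160, 40, 40]);
translate([40, 0, 600]) cube([160, 40, 40]);
translate([40, 0, 800]) cube([160, 40, 40]);
translate([40, 0, 1000]) cube([160, 40, 40]);
translate([200, 0, 0]) cube([40, 40, 1320]);


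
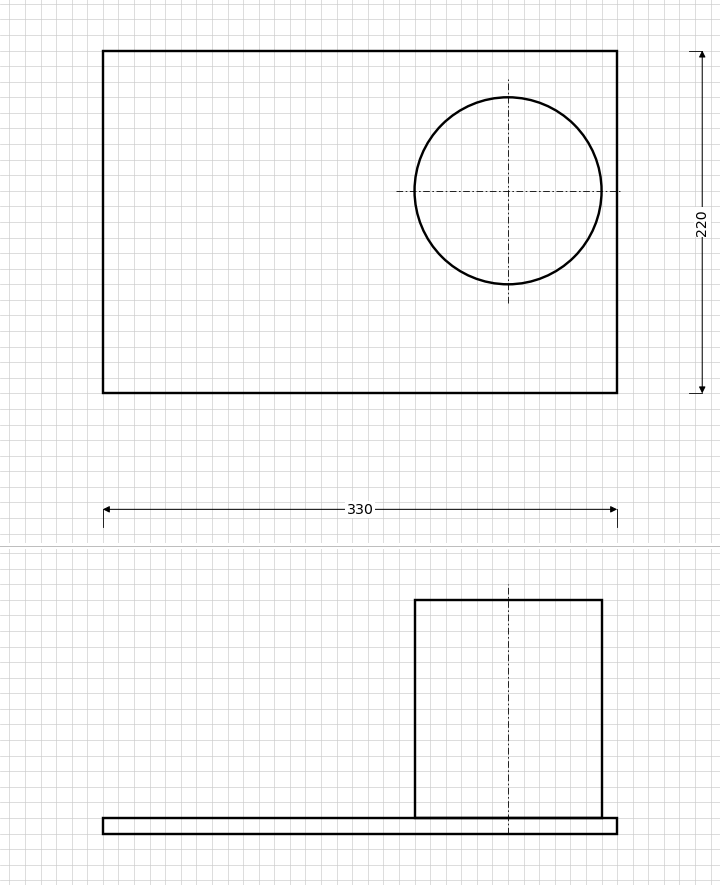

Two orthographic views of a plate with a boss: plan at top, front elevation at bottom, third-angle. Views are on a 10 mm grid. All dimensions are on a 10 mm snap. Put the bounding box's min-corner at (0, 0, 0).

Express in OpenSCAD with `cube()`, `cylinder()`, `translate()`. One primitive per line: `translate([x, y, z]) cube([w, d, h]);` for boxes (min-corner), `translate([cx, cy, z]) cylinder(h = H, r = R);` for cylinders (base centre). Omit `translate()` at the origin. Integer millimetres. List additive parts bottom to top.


cube([330, 220, 10]);
translate([260, 130, 10]) cylinder(h = 140, r = 60);


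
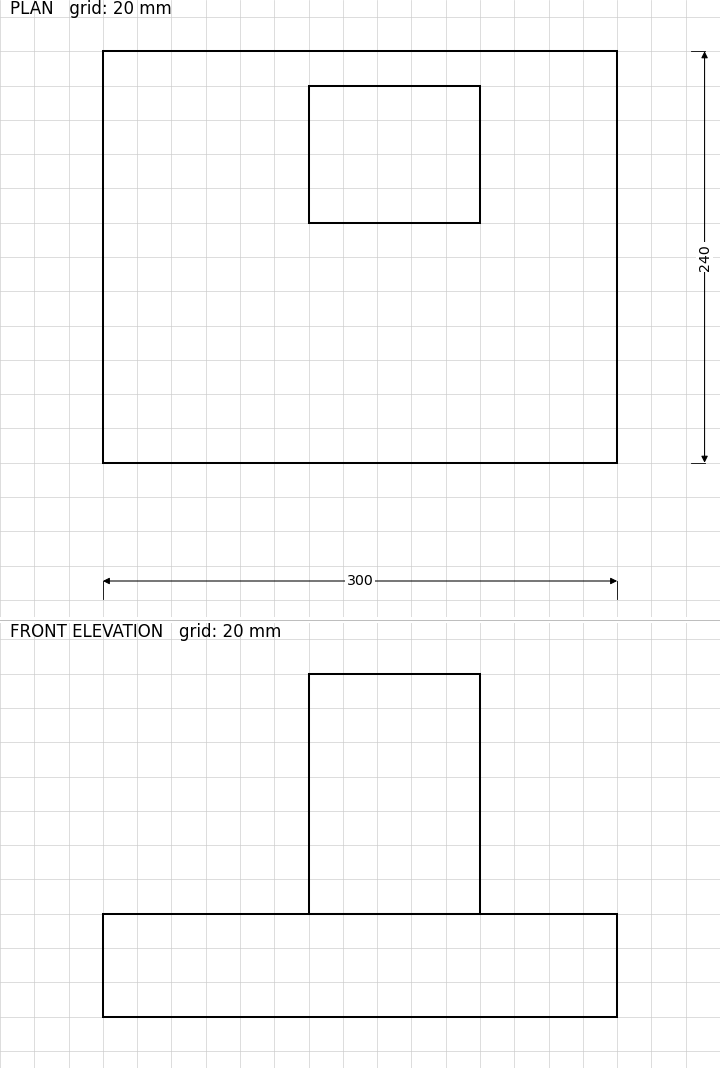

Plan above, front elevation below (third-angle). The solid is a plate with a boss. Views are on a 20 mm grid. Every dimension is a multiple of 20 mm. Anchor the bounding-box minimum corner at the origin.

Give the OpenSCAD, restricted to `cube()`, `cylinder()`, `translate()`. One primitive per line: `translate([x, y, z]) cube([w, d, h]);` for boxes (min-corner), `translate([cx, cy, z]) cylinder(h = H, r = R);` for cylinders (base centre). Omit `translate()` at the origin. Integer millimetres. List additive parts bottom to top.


cube([300, 240, 60]);
translate([120, 140, 60]) cube([100, 80, 140]);


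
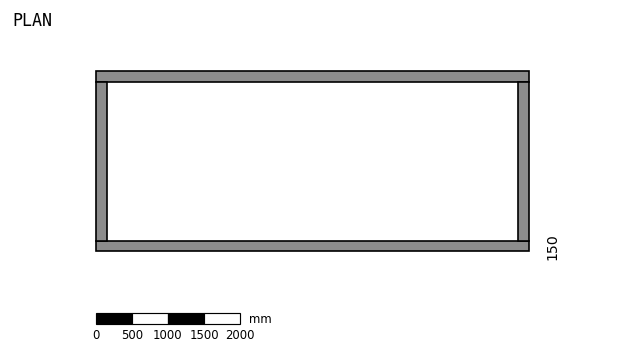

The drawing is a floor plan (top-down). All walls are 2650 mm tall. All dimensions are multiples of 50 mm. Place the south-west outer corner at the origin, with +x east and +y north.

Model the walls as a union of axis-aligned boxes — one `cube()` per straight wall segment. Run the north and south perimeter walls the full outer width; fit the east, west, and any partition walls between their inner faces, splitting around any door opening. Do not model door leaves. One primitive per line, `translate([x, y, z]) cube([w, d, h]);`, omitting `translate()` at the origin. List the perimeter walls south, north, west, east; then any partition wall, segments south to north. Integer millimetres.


cube([6000, 150, 2650]);
translate([0, 2350, 0]) cube([6000, 150, 2650]);
translate([0, 150, 0]) cube([150, 2200, 2650]);
translate([5850, 150, 0]) cube([150, 2200, 2650]);
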